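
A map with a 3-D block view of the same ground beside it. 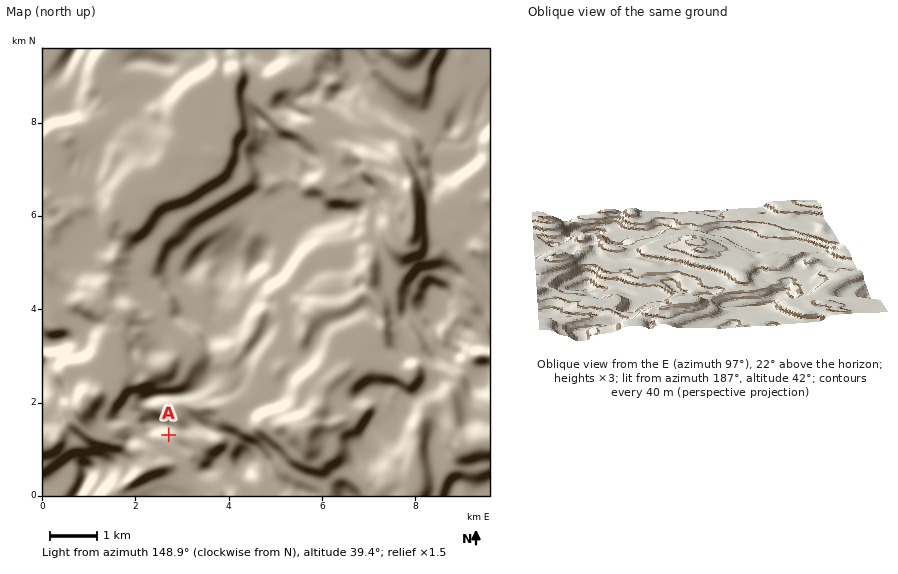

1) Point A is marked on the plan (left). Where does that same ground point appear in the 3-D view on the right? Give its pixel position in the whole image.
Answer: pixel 576 243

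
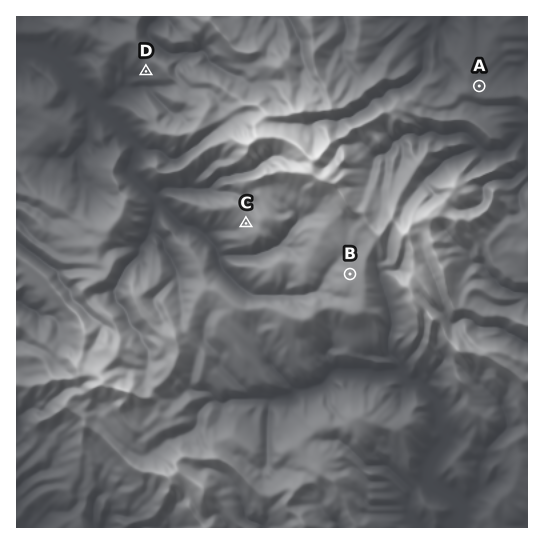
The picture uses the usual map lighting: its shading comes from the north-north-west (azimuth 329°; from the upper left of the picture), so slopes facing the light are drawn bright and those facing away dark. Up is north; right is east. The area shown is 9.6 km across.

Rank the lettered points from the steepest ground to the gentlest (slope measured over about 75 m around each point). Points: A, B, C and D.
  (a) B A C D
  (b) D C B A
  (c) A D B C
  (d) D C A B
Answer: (d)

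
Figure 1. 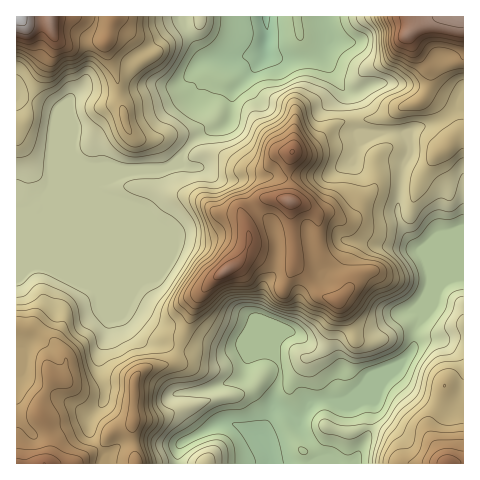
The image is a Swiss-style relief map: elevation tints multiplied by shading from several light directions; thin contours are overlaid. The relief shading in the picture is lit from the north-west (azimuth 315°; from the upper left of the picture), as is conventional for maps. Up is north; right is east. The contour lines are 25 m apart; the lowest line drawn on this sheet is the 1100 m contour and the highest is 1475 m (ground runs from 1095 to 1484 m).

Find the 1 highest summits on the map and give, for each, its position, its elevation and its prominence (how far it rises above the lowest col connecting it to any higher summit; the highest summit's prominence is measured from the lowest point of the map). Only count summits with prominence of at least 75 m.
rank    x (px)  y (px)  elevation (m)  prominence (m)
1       290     201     1442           195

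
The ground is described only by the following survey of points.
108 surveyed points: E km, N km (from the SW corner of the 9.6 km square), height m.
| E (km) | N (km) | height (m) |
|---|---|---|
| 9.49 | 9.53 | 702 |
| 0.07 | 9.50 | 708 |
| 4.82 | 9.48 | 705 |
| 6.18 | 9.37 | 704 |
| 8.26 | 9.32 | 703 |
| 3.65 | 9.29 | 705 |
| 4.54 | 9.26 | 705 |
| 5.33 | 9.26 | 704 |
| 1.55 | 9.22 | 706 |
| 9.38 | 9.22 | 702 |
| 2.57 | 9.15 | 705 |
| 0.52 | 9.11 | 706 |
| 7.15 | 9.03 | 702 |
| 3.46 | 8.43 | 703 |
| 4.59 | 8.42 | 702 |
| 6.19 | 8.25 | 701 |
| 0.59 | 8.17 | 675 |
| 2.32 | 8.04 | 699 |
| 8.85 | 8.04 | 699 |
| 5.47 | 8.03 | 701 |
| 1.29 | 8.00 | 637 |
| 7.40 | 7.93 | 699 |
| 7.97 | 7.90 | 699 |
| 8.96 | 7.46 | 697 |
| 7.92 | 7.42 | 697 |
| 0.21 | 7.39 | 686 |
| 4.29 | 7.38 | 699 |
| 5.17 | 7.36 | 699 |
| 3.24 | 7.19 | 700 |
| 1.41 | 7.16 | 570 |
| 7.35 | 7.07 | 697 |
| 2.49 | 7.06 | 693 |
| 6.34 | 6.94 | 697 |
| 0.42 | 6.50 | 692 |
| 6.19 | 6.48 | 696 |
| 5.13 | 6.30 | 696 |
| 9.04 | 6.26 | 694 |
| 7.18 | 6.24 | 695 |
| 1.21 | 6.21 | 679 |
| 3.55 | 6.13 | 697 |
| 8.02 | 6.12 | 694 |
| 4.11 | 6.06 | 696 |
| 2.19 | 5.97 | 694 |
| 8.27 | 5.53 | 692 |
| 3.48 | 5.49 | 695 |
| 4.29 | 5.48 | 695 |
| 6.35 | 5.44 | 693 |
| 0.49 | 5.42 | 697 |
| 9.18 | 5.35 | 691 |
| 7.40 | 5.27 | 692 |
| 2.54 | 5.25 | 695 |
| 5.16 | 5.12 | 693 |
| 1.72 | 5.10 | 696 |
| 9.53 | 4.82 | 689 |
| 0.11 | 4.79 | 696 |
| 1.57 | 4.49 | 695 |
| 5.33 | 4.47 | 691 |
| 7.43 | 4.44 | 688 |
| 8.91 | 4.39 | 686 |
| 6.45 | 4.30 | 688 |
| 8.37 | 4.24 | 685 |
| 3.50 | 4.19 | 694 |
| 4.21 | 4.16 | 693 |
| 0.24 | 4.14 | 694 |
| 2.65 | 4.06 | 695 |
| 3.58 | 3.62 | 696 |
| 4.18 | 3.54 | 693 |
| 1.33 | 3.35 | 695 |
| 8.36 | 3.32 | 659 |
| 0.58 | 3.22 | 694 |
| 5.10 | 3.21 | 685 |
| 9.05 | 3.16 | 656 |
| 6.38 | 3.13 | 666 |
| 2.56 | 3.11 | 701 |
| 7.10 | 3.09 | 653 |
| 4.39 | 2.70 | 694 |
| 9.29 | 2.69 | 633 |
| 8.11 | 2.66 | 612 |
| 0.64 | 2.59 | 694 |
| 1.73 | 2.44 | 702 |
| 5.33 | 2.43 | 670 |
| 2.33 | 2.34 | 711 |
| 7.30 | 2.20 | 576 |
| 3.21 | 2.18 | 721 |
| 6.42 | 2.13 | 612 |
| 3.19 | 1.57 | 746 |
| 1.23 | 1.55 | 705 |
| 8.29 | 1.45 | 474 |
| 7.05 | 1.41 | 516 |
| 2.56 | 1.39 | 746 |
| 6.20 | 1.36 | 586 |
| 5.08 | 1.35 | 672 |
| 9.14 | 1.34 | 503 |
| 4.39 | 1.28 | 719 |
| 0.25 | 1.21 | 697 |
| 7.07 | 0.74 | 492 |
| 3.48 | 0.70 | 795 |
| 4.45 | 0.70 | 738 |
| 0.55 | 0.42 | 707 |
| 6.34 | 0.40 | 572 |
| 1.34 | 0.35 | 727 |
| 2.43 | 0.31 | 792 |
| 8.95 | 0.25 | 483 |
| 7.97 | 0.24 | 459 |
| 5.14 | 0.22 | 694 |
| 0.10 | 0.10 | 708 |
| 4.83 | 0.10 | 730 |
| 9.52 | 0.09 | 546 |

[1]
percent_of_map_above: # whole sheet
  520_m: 95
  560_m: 93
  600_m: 90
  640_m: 86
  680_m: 78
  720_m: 7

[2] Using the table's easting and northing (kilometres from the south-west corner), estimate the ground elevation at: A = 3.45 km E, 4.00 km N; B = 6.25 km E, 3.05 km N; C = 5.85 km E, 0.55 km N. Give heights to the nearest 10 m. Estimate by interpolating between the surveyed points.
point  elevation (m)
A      690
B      670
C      620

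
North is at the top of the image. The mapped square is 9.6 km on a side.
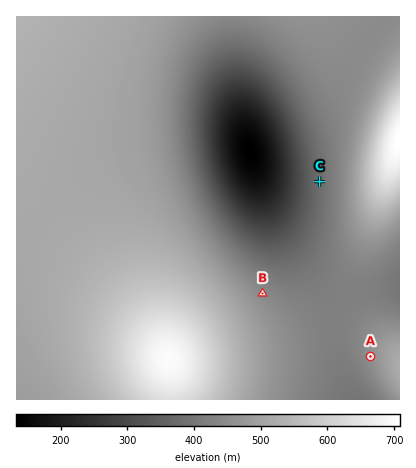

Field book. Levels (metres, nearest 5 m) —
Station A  455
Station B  445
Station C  380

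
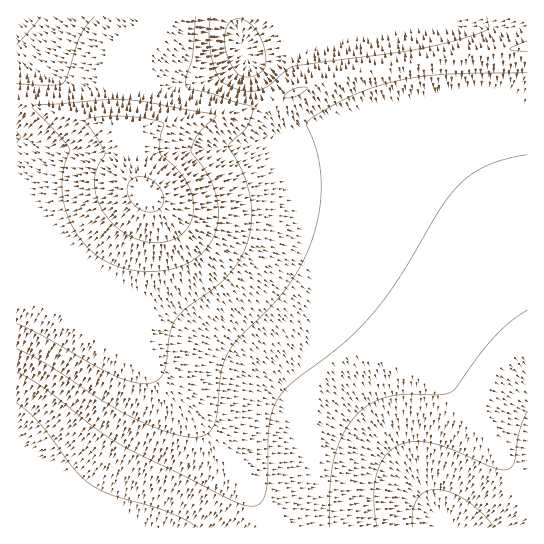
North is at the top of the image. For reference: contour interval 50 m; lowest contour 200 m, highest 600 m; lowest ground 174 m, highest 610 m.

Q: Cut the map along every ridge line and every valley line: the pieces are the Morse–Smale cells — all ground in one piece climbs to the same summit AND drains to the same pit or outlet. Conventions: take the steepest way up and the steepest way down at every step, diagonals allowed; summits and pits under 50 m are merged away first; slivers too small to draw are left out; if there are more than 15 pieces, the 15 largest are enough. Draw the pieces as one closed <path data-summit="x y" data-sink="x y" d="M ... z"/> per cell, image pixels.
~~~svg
<path data-summit="146 194" data-sink="451 527" d="M527 47l-109 14-52 10-68 20-47 18-96 18-22 1-42-5-48-12-26-10-1 180 39 7 22 8 99 99 35 40 44 63 8 16 3 14 261 0z"/><path data-summit="146 194" data-sink="17 463" d="M22 281l-6 1 0 245 249 1-2-14-8-16-23-35-56-68-99-99-22-8z"/><path data-summit="146 194" data-sink="243 49" d="M527 16l-369 0-2 6-19 20-10 19-4 20-2 45 12 2 22-1 80-14 36-10 55-22 40-10 52-10 109-14z"/><path data-summit="146 194" data-sink="17 17" d="M157 16l-140 0-1 85 62 19 43 7 2-46 4-20 10-19 19-20z"/>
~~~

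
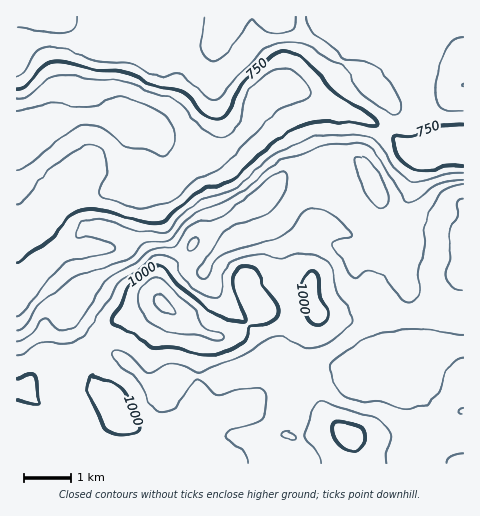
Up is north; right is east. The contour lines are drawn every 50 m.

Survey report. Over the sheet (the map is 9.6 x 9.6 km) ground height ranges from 640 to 1110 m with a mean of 860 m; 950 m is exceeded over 22.2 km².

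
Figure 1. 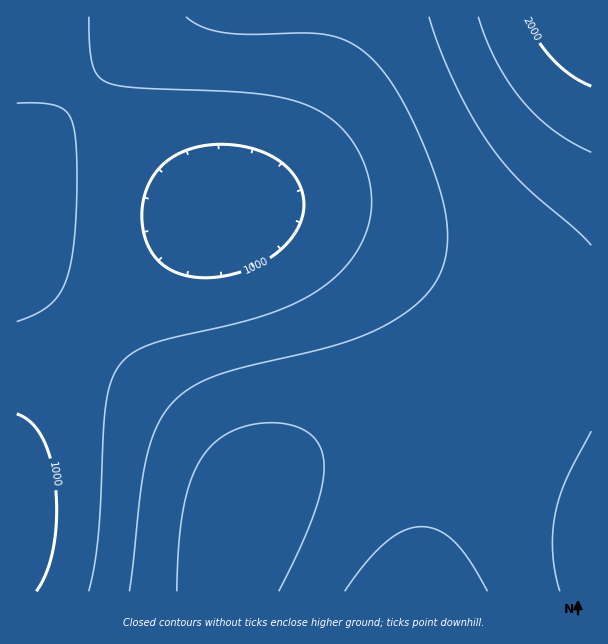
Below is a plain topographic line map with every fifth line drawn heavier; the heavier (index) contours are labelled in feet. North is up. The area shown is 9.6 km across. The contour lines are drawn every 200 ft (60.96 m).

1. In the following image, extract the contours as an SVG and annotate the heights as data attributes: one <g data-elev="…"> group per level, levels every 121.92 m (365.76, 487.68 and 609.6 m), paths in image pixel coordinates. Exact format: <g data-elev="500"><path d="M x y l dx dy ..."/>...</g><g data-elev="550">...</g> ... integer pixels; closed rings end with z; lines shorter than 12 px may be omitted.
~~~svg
<g data-elev="365.76"><path d="M17 322l18-8 13-8 9-9 8-13 5-18 4-23 3-66-2-43-3-12-4-9-6-5-11-4-15-1-19 0"/><path d="M89 17l1 28 3 20 5 11 10 7 27 5 95 3 37 4 33 8 26 12 18 16 15 21 9 24 4 25-4 26-11 24-18 22-22 18-25 14-31 11-31 9-60 13-21 7-18 9-12 12-8 17-5 22-8 129-4 32-5 25"/></g><g data-elev="487.68"><path d="M279 591l21-43 14-35 8-27 2-22-4-18-10-12-17-9-21-2-24 3-21 8-17 13-12 17-9 21-6 28-4 33-2 45"/><path d="M591 431l-25 49-11 33-2 20 0 19 2 20 5 19"/><path d="M429 17l11 33 16 36 17 32 18 28 15 20 16 17 54 47 15 15"/></g><g data-elev="609.6"><path d="M525 17l13 24 16 19 18 16 19 10"/></g>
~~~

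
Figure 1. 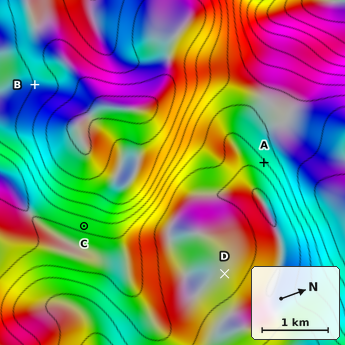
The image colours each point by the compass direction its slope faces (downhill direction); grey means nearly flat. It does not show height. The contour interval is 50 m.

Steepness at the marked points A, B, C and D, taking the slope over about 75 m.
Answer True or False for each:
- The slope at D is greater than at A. False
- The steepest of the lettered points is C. False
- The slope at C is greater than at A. False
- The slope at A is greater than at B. True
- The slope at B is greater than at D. True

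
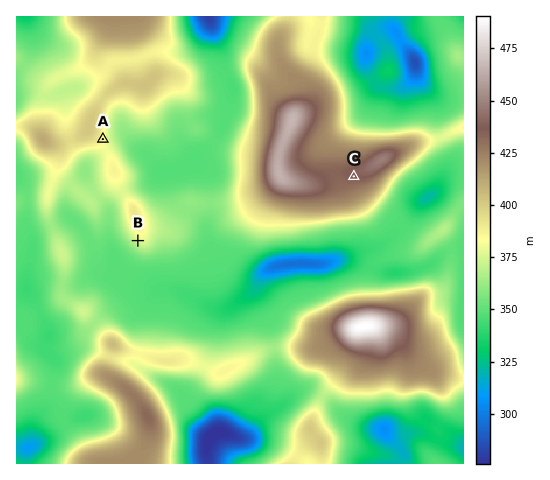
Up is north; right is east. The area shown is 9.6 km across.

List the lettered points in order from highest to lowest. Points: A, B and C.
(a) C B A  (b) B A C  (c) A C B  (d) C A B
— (d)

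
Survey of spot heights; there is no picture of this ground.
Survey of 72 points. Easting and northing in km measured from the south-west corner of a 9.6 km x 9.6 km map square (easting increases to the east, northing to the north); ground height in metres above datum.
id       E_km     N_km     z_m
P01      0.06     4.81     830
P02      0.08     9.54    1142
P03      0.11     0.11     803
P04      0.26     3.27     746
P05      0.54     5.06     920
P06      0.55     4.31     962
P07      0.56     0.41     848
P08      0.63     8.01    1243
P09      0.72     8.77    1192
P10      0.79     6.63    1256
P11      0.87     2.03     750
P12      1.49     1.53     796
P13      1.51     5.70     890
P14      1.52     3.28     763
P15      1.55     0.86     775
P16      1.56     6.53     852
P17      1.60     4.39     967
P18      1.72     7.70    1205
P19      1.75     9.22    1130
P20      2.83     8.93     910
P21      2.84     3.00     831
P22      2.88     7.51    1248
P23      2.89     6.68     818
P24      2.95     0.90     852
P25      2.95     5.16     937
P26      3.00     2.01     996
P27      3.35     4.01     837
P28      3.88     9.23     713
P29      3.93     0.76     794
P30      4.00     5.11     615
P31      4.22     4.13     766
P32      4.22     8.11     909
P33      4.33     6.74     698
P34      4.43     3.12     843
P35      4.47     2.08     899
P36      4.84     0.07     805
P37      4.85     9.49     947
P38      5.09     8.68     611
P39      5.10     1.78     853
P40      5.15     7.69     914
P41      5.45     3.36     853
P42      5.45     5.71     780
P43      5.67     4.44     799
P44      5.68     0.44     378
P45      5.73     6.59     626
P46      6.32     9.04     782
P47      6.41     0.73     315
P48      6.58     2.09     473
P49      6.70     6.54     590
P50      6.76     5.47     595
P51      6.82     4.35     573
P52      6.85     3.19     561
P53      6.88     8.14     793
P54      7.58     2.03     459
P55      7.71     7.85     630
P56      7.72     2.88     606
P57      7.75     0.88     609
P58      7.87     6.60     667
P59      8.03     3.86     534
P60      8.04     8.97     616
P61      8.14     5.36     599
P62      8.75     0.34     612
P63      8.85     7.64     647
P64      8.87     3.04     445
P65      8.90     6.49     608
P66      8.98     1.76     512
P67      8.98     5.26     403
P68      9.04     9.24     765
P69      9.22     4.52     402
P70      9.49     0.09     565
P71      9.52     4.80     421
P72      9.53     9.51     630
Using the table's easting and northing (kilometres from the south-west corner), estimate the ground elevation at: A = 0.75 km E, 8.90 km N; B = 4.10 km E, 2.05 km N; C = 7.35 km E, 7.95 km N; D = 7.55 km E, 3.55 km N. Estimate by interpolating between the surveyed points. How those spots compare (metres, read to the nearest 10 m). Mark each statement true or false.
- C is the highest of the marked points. false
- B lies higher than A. false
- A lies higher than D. true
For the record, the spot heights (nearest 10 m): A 1190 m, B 860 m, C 760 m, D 510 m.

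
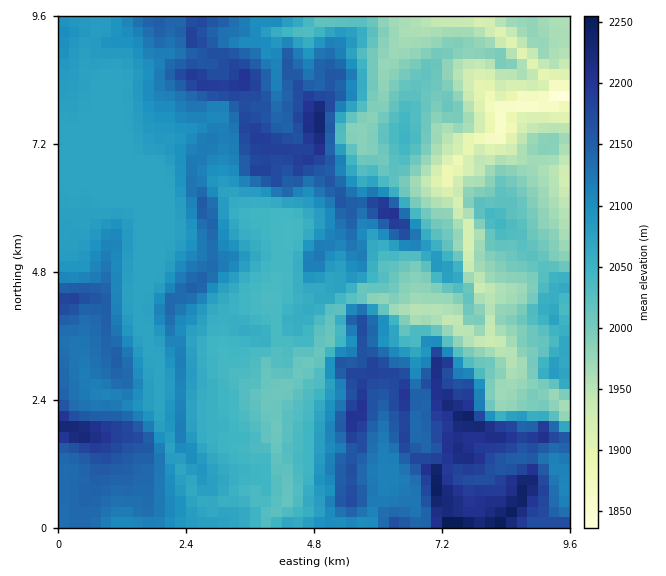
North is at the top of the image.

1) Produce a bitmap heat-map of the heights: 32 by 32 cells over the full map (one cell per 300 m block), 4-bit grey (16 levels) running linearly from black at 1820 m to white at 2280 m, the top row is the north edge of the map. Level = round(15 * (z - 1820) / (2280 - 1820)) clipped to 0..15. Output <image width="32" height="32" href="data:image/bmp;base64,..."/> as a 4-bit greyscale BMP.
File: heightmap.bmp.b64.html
<image width="32" height="32" href="data:image/bmp;base64,Qk12AgAAAAAAAHYAAAAoAAAAIAAAACAAAAABAAQAAAAAAAACAAATCwAAEwsAABAAAAAAAAAAAAAAABEREQAiIiIAMzMzAERERABVVVUAZmZmAHd3dwCIiIgAmZmZAKqqqgC7u7sAzMzMAN3d3QDu7u4A////AKqqqqmYiHeImam7rO3e3LuqqqqpiIh3eJu6qq3d3e26qrqqqYiHd3eauqqt3Mzduqq7uqiYiHd3mrqqvczLzbm7y7upmId3d5q6q7zdy7uqzdzLmZh3dneay6yr3c3My93MuoqId3Z3msusq83buri6qpmJiHdmd4rMvKzdlmZlqqqpiYh3ZmeJy7y8zIVWVqqqqYmId3ZmeszMrLp1VXiqq6iKiHd3dnq8upy3ZUaIqqqYmoh3h3dnq5iKdURWaKqqmJmIiIeId7uXZlRVVni7uoiqmId3iHeqdURGVVeHy7qImqmHd3iIdmVVVkRWiKqqiIq6mHd4iId2VoZFVniZqYiJqqmHeZmYdmiFVmZ2iZqYiZqZh3mpqImYZFZnZYiZmIiamHd4mqmrl2RXdmWIiYiIq4h3eJq6y3ZUd3ZViIiIiKqIiJmbu7hURWZmVIiIiImpiau6u5h2UzVWZVSIiIiJqZrMvLp3Z1QjRVVUiIiIiaqbzMzJZmdlQ0NFVYiIiZmaq8y82FZ3dUMhNVWIiImZmau7vNhlZ3VlMiMziIiJmqqrurzKhmd2ZTIREYiIiaq8zMq7u5ZWZmQjMyGYiImry7y6uruWVmZUNFQzmJmZqru7qbmqhlVWZVZDVJmZmqrLqZmYmYdVVVVUNVWZmaq6y6qZh3d3VURENFVV"/>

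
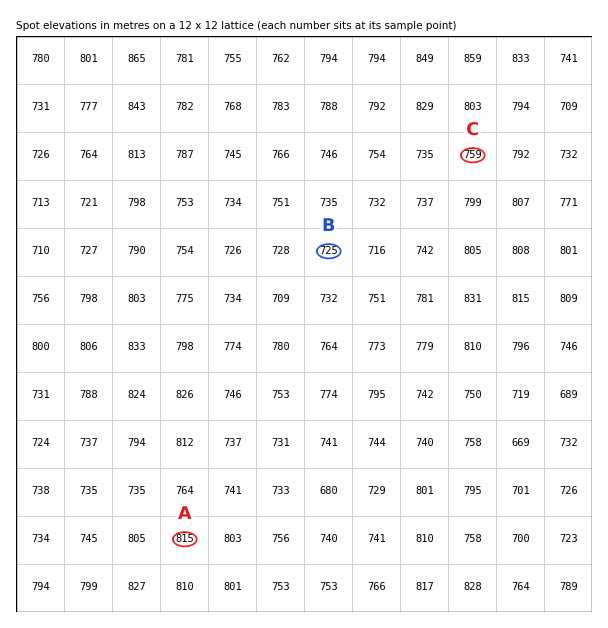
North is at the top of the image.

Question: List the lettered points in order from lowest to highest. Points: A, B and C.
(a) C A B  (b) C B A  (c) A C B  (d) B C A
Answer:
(d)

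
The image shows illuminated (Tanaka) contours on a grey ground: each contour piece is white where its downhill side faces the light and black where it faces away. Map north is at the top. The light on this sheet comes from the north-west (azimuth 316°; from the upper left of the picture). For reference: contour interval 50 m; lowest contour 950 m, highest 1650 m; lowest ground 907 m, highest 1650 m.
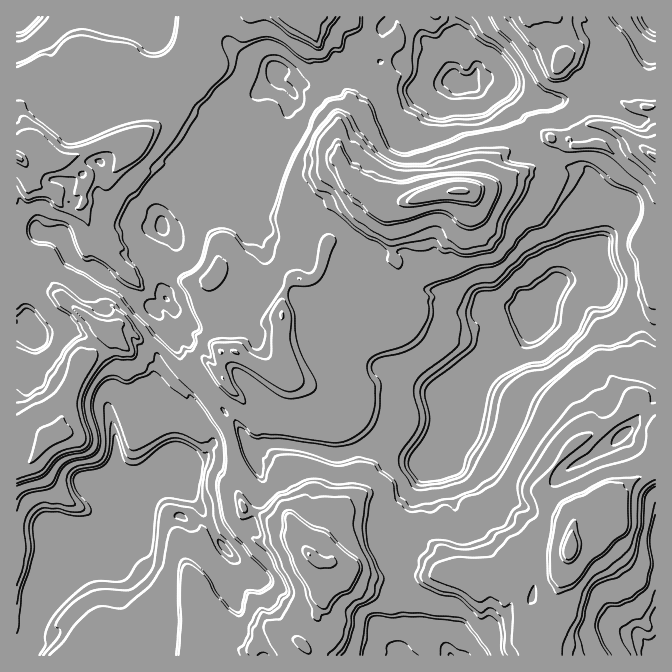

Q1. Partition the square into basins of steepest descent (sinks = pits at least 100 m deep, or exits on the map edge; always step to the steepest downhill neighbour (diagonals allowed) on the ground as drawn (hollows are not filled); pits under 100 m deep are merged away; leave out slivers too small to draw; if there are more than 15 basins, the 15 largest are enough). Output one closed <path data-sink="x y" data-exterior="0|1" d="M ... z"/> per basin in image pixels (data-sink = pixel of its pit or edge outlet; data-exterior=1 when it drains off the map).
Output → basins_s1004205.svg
<path data-sink="534 320" data-exterior="0" d="M587 88l-4 12 0 12 7 12-3-3-2 3 1-6-4 3-3-4 3 2 2-2-2-3-5 0-8 4 5 12-4 9-23-1-15 8-28 7-10 7-6 20-6 6-10 5-27 0-57 15-24-20-14 17-10 5-7 7-5 12 1 13-10 32-7 7-17-1-9 9-5 20 2 10-3 2-20 2-21-16-6 17-10 11 0 20-4 17 2 7-11 7-4 8 3 11 19 25 5 14 5 51 6 15-1 17 9 13 6 3 14 0 8-3 18 0 17 23 17 2 12 8 13 0 17 7 58-2 10-5 8 0 12 7 15 0 11-5 7 0 7 3 20-10 2-3 0 25-3 12 0 17 2 5 10 10-2 8-8 10 2 6 16-1 5-35 15-10-5-15 7-17 8-33 9-4 10 0 9-9-4-9-18 1-3 4 0-4 5-5 6 0 12-15 17-5 10-13 32-16 0-362-24 0-20-12-15-3z"/><path data-sink="462 85" data-exterior="0" d="M524 16l-317 0-8 19 2 27-4 14-8 0-12-5-18 10-37 7-6 5 0 9-3 8 3 18 6 11 8 2 4 4-3 8-23 25-16-2-3 2-5 10 0 14-4 6-12 1-6-3-6-13-21-9-6-6-3-13-8-7-2 0 0 99 29-1 4 4-3 8 0 10 21 25 18 13 3 0 10-10 12 0 8 12-5 10 5 8 16-2 13 12 13 2 32 33 7 3 10-1 12-8-2-5 4-17 0-20 10-11 6-17 21 16 20-2 3-2-2-10 5-20 9-9 17 1 7-7 10-32-1-13 5-12 7-7 10-5 14-17 24 20 57-15 27 0 10-5 6-6 6-20 10-7 28-7 15-8 24 0 3-8-5-12 8-4 7 1-1-15 3-12-5-6 0-7-3-7-11-9-5 2-5-7-14-7-12-24z"/><path data-sink="68 544" data-exterior="0" d="M114 329l-21 26-5 4-8 2-2 4-12 30-3 22-5 11 3 7-13 1-9 11-3 8-11 11-9 4 0 185 171 1 2-4 2-28 3-9 6-6 5 0 9 5 10 11 5 10 0 7 15 9 5 0 9-7 10-1 10-7 9 0 13 7 8-9 15-30 5-27 0-12-3-2-10-2-17-23-18 0-8 3-14 0-6-3-8-10-1-3 1-17-6-15-5-51-5-14-10-11-12-20 2-10 13-10-2-1-10 7-10 1-7-3-32-33-13-2-13-12-16 2z"/><path data-sink="22 17" data-exterior="1" d="M187 16l-170 0-1 92 10 15 3 17-1 10-9 8 6 3 22-7 5 7 10 0 43-18 19-2-5-4-6-19 3-25 11-7 37-7 15-11 5-10 4-15z"/><path data-sink="450 655" data-exterior="1" d="M524 563l-2 3-20 10-7-3-7 0-11 5-15 0-12-7-8 0-10 5-58 2-17-7-13 0-12-8-5 0 1 14-5 27-22 40 7 6 0 6 216 0-1-6 10-15 0-3-10-10-2-5 0-17 3-12z"/><path data-sink="655 655" data-exterior="1" d="M655 471l-31 15-10 13-17 5-12 15-6 0-5 5 1 2 10-3 10 0 4 9-9 9-10 0-9 4-8 33-7 17 5 15-15 10-5 28 1 8 114-1z"/><path data-sink="32 332" data-exterior="0" d="M18 264l-2 1 1 204 8-3 11-11 3-8 9-11 13-1-3-7 5-11 3-22 12-30 2-4 10-3 23-28-5-4-16-5-25-18-19-20-16-5z"/><path data-sink="655 17" data-exterior="1" d="M655 16l-98 0 11 17 0 14-5 11 4 1 11 9 3 7 0 7 8 7 23 7 20 12 23 0z"/>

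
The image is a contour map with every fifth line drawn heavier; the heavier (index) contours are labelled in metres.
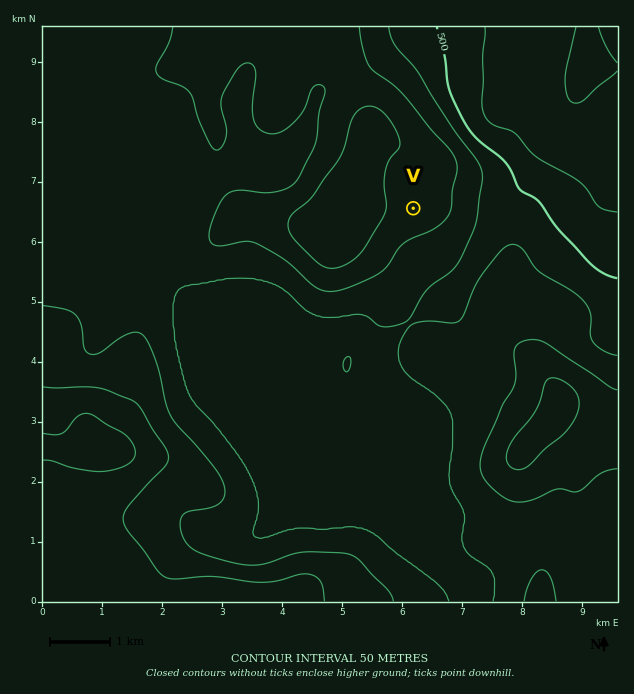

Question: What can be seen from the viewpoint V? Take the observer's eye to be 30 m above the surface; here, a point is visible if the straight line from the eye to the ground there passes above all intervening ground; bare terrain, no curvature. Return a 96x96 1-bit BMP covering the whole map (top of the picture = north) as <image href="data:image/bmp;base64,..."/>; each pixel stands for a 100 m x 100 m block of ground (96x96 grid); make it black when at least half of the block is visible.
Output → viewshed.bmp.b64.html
<image width="96" height="96" href="data:image/bmp;base64,Qk2+BAAAAAAAAD4AAAAoAAAAYAAAAGAAAAABAAEAAAAAAIAEAAATCwAAEwsAAAIAAAAAAAAA////AAAAAAAAP/g/////////wAAAH//////////vgAAAH//////////AAAAAH//////////AAAAAP/////////+AAAAAP/////////+AAAAAf/////////8AAAAA//////////4AAAAA//////////4AAAAB//////////+AAAAD//wP///////gAAAB//gB///////AAAAAf/AA//////+AAAAAP+AAf/////8AAAAAD8AA//////4AAAAAB8AB//////wAAAAAA4AD//////wAAAAAAYAH//////gAAAAAAIAP//////gAAAAAAAA///////wAAAAAAAB///////8AAAAAAGD////////AAAAAAP/////////wAAAAAf/////////8AAAAB//////////+AAAAH///////////AAAAf/////////f/gAAA/////////+H/wAAA/////////+D/4AAA/+AD/////8B/8AAADwAA/////4B/+AAAAAAAf////4B//AAAAAAAP////wB//AAAAAAAH////wB//gEAAAAAB////gB//wMAAAAAA////AD//4cAAAAAAf///AP///8AAAAAAP//+Af///8AAAAAAD//+B////8AAAAAAB///n////8AAAAAAA////////8AAAAAAAP//////+EAAAAAAAH//////wAAAAAAAAB//////gAAAAAAAAA//////AAAAAAAAAAP/////AEAAAAAAAAB/////gMAAAAAAAAAf////wcAAAAAAAAAP////w8AAAAAAAAAP/////8AAAAAAAAAP/////8AAAAAAAAAP/////8AAAAAAAAAPz////8AAAAAAAAAfh////8AAAAAAAAA/g////8AAAAAAAAD/wf///8AAAAAAAAP/4f///8AAAAAAAAP/+f///8AAAAAAAAf//P///8AAAAAAAAf//n///8AAAAAAAAf//j///8AAAAAAAA///h///8AAAAAAAA///gf//8AAAAAAAB///gP//8AAAAAAAB///gH//8AAAAAAAA///gD//8AAAAAAAA///gB//8AAAAAAAA///gB/58AAAAAAAAf//gA/48AAAAAAAAP//gA/x8AAAAAAAAP//gAf/8AAAAAAAAH//AAH/8AAAAAAAAH/+AAA/8AAAAAAAAD/4AAAP8AAAAAAAAD/gAAAH8AAAAAAAAD/AAAAH8AAAAAAAAD+AAAAH8AAAAAAAAB8AAAAH8AAAAAAAABwAAAAH8AAAAAAAAAAAAAAP8AAAAAAAAAAAAAAP8AAAAAAAAAAAAAAP8AAAAAAAAAAAAAAf8AAAAAAAAAAAAAAP8AAAAAAAAAAAAAAP8AAAAAAAAAAAAAAP8AAAAAAAAAAAAAAP8AAAAAAAAAAAAAAP8AAAAAAAAAAAAAAH8AAAAAAAAAAAAAAH8AAAAAAAAAAAAAAH8AAAAAAAAAAAAAAH8AAAAAAAAAAAAAAD8AAAAAAAAAAAAAAD8AAAAAAAAAAAAAAD8AAAAAAAAAAAAAAB8="/>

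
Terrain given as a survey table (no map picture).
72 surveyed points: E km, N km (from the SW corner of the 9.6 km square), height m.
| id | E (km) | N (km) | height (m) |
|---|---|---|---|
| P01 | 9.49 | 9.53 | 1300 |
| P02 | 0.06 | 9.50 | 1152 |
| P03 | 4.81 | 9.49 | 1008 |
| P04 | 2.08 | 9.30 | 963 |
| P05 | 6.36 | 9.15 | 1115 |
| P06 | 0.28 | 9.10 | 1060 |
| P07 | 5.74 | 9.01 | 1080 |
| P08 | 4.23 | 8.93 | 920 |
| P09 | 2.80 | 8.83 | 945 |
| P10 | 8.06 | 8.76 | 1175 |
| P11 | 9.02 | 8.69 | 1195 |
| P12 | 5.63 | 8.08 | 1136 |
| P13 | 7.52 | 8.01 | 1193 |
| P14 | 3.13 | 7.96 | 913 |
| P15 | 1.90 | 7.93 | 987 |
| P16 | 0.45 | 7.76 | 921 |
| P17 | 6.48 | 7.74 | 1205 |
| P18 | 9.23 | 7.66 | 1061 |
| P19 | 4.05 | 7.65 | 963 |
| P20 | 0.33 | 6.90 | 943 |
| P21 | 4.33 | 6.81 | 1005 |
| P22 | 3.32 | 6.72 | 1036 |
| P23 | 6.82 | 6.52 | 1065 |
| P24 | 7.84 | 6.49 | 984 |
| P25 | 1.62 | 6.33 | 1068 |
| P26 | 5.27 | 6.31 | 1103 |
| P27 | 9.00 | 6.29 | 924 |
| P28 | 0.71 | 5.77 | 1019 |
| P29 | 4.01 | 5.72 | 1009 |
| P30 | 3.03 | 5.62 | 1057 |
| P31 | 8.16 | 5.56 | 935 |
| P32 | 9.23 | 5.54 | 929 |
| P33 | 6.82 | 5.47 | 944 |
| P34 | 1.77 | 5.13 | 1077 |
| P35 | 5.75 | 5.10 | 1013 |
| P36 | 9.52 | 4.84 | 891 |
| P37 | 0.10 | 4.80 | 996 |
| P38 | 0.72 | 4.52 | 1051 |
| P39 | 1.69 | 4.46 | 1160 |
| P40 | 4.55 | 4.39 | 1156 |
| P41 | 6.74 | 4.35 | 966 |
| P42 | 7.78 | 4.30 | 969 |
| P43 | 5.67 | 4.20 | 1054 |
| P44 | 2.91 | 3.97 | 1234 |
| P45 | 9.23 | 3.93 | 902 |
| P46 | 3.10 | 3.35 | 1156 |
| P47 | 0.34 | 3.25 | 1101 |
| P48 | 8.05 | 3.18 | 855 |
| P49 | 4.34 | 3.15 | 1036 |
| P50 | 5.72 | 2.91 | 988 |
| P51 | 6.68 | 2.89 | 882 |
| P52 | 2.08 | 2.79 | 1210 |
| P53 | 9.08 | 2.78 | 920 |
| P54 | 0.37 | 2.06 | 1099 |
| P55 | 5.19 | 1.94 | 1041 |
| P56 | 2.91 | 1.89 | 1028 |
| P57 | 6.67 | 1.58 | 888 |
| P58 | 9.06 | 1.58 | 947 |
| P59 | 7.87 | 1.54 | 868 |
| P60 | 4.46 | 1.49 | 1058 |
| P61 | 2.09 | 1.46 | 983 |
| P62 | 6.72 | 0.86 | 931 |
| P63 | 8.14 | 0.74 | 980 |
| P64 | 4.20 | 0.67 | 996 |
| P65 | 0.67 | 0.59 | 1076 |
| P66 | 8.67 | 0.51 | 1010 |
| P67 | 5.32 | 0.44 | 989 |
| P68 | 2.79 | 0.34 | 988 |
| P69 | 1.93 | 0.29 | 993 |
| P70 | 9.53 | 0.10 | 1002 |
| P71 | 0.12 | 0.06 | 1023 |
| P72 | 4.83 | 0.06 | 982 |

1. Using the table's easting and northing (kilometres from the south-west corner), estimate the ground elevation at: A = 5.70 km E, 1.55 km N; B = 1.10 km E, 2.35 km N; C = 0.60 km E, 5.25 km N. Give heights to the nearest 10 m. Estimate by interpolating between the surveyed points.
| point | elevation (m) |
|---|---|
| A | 990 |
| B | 1090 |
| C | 1010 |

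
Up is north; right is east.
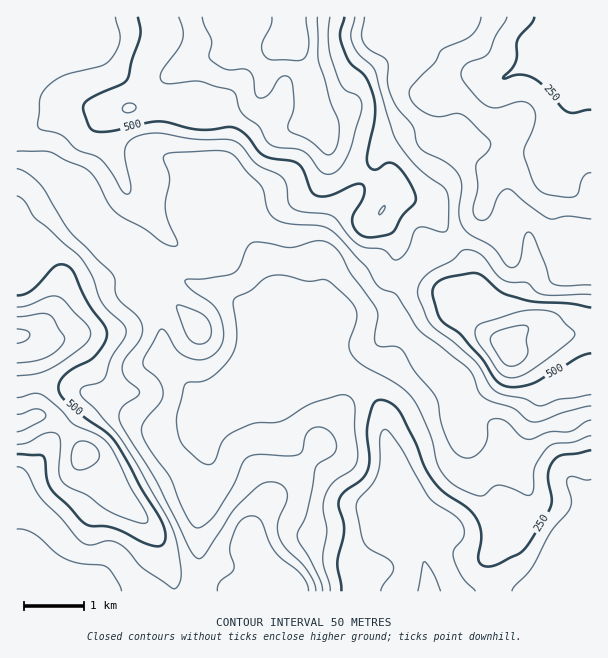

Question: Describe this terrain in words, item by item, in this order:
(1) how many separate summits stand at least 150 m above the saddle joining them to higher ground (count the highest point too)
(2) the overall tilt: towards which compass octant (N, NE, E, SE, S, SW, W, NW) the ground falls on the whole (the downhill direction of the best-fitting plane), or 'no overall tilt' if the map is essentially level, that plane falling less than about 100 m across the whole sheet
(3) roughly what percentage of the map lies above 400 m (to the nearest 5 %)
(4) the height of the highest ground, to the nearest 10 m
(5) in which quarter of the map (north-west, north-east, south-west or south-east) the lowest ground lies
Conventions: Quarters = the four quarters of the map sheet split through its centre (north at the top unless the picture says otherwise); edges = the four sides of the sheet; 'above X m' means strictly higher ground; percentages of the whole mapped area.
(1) Counting only tops that stand 150 m proud, the map has 3 summits.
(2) The general tilt is down to the south-east (the land rises towards the north-west).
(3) Roughly 45 % of the ground is higher than 400 m.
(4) The highest point reaches roughly 700 m.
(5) The lowest ground is in the south-east quarter.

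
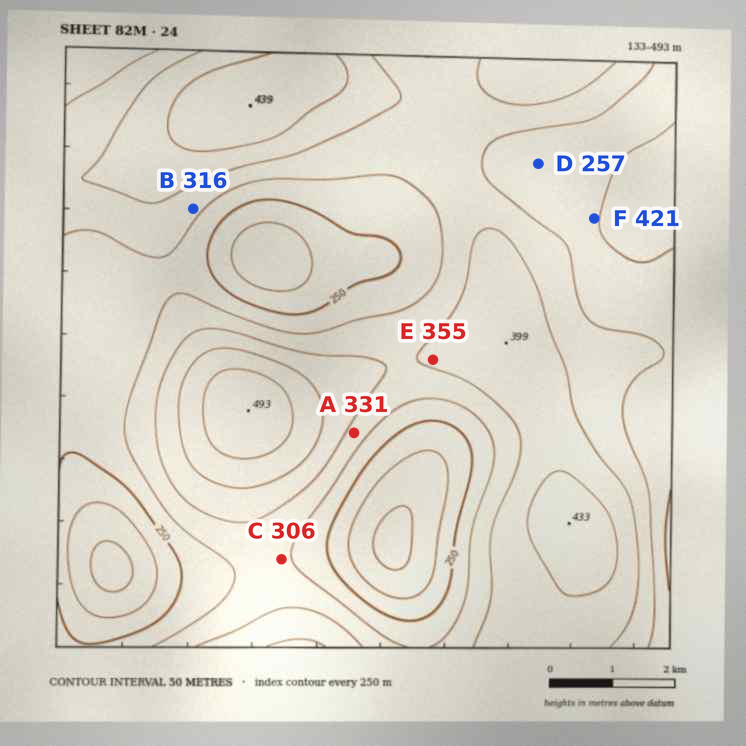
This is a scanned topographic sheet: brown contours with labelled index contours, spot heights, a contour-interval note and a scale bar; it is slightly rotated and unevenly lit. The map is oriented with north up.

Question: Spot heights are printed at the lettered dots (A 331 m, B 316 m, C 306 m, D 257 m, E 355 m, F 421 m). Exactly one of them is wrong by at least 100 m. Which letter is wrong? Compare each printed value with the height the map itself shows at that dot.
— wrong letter F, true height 296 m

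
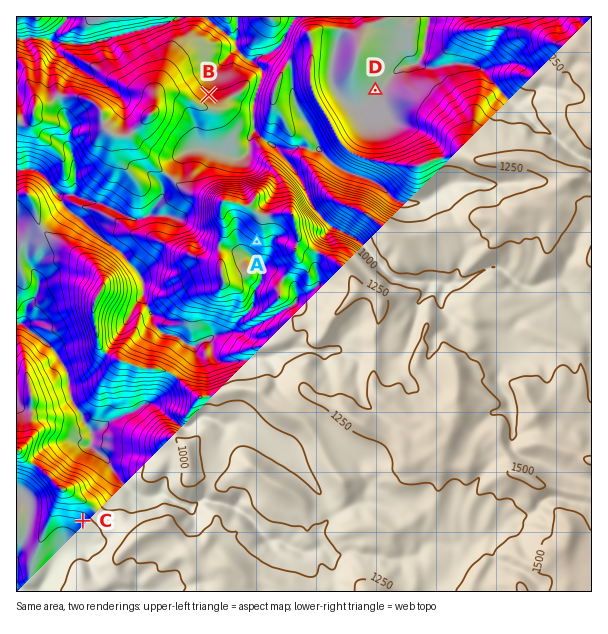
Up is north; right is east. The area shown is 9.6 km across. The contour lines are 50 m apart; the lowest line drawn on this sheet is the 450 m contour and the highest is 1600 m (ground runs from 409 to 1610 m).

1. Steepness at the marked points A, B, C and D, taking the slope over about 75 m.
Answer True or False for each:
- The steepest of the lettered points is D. False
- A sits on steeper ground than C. True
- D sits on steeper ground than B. False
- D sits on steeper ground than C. False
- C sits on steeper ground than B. True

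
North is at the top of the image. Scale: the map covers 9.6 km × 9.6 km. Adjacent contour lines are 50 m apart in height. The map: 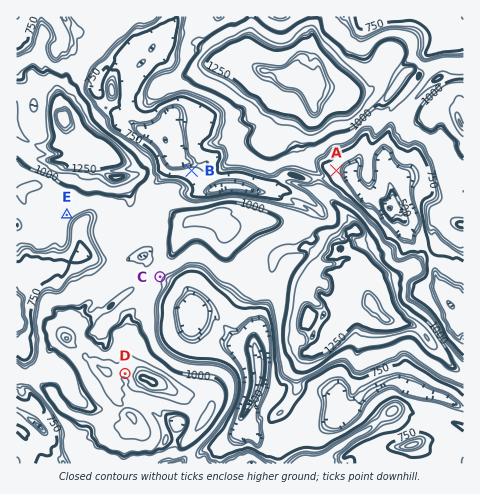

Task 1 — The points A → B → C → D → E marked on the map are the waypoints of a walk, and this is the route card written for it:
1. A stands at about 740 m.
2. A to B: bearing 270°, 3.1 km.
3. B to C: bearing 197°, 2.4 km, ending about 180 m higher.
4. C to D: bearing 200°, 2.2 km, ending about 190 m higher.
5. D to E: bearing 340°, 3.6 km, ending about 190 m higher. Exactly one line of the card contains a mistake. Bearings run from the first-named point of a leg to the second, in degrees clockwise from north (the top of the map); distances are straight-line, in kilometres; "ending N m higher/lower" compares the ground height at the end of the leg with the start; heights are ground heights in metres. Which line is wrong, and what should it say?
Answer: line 5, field sense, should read lower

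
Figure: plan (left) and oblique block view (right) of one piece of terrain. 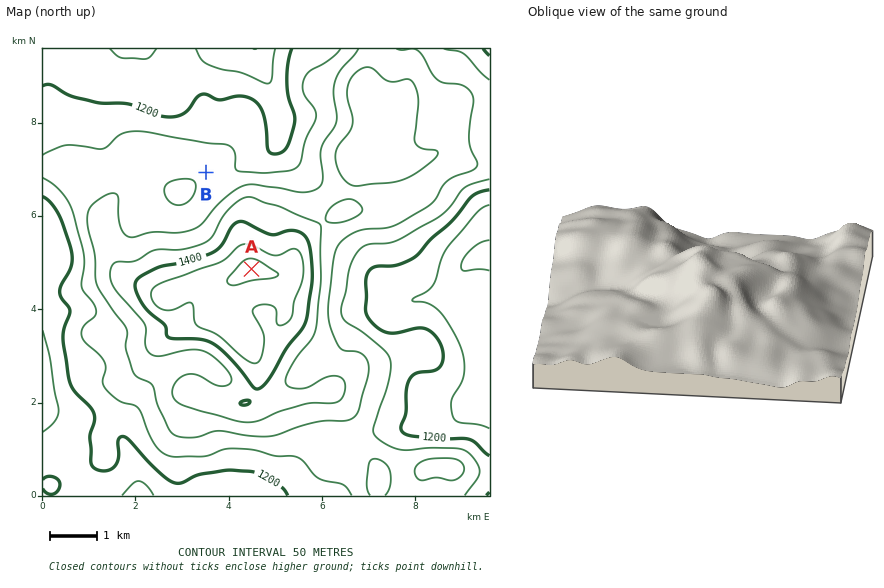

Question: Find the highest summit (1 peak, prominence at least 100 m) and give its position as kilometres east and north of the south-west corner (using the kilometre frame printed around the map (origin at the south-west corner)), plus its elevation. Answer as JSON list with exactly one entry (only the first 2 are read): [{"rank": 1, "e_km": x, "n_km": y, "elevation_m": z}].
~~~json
[{"rank": 1, "e_km": 4.49, "n_km": 4.86, "elevation_m": 1521}]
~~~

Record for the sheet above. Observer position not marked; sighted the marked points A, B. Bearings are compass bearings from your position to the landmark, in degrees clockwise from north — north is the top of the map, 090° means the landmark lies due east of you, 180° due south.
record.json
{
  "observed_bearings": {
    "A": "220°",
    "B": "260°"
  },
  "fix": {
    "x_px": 355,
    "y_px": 146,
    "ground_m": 1380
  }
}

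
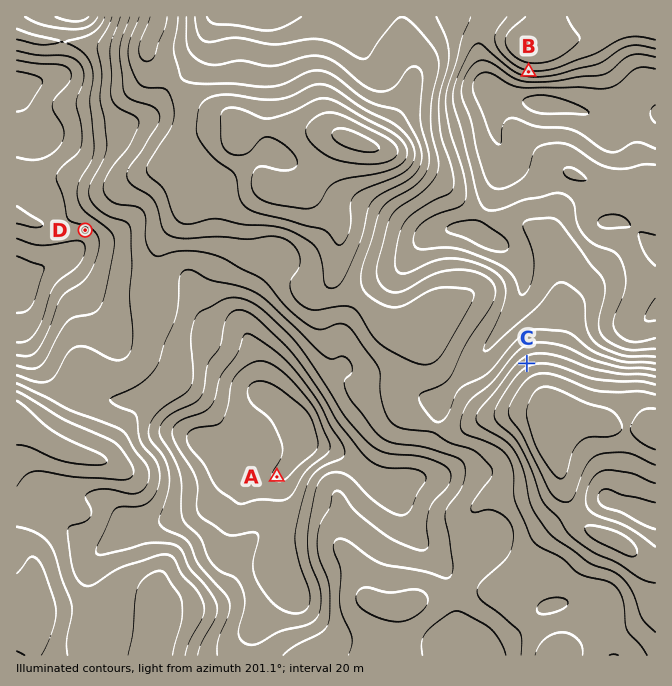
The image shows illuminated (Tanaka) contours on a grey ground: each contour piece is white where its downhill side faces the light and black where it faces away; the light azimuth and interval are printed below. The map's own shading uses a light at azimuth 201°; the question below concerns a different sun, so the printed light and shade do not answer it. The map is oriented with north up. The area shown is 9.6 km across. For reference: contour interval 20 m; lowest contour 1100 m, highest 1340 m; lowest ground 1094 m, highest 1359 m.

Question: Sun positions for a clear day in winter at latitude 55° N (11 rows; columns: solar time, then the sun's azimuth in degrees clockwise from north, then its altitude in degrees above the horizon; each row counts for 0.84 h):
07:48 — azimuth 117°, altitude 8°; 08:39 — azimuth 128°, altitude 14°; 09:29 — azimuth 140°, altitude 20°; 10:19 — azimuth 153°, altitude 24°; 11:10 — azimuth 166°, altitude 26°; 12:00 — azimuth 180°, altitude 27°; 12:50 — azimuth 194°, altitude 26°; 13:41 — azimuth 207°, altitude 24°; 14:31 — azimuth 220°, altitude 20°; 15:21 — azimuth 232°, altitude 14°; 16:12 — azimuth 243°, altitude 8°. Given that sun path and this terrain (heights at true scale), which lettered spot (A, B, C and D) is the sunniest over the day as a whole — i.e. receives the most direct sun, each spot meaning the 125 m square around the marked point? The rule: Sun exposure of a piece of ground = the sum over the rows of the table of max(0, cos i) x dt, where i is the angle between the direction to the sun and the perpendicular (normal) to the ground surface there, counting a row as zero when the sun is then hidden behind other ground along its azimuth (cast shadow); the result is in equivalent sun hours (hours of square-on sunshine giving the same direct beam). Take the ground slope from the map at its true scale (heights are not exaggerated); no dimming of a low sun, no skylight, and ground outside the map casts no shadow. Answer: C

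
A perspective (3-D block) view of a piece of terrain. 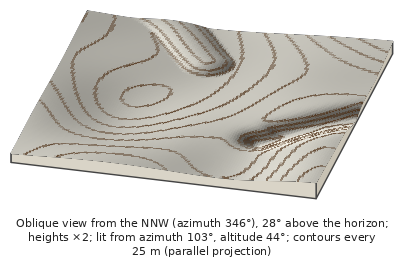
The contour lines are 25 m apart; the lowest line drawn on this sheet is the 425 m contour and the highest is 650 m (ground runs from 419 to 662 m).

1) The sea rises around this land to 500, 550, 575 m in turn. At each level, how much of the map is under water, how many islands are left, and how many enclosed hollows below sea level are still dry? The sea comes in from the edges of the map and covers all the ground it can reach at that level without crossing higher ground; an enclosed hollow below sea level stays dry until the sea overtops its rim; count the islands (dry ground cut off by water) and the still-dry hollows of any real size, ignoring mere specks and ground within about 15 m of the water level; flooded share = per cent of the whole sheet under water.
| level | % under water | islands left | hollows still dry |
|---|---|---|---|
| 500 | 50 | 0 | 0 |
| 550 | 85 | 0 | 0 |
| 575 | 92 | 0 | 0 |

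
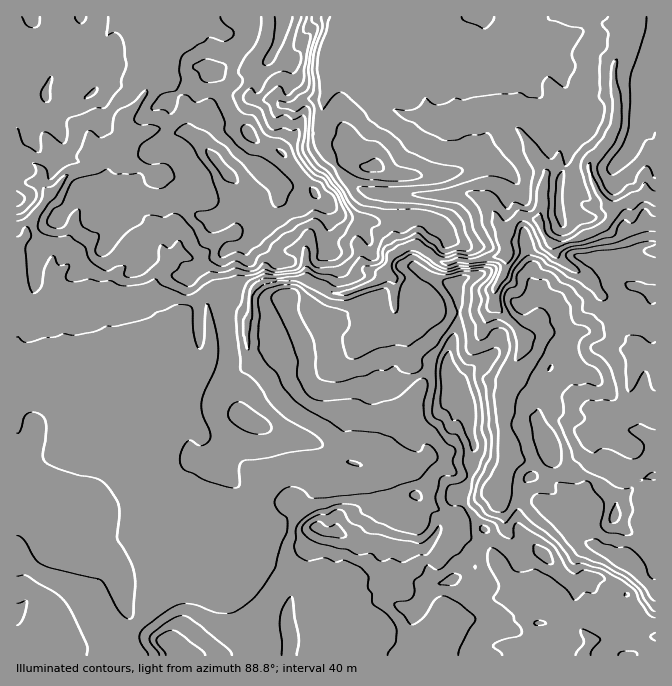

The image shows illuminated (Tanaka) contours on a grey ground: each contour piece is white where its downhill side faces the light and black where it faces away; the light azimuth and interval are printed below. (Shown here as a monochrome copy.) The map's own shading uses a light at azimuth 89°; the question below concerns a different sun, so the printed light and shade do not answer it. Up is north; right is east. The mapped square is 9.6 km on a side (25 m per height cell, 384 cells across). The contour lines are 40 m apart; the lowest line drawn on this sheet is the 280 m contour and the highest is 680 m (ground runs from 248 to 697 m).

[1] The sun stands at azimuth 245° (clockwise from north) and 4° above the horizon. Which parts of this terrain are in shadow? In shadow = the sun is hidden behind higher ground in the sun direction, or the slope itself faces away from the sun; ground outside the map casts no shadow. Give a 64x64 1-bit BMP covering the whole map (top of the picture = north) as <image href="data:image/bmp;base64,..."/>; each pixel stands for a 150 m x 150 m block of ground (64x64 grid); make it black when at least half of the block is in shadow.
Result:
<image width="64" height="64" href="data:image/bmp;base64,Qk0+AgAAAAAAAD4AAAAoAAAAQAAAAEAAAAABAAEAAAAAAAACAAATCwAAEwsAAAIAAAAAAAAA////AAAAAADCAP4IAAPgBwcB/wwAAMADBwH/DgABoAAPAP+cAADnAU4Af4wAQH4DPgB/CABj8IN8AAAAAAfwJ3gAAAAAAeA/AAAAAAADg/8AAAAAAEOH/wAAAAAAQ4f/AAAAAD+gT/8AAAAA/7Hf/wAAAAP/u///AAAAA/+D//8AAAAA/wf/7wAAAAA/x//fAAAAAAOXz7gAAAAAAAPo/AAAAAAAA/P8AAAAAAAD4/gAAAADAAP3+AAAAA4AA/f5AAAA/AAH//0AAAH4AAf//wAAAfgAB///AAAB4AAP/98AAAHDgA//PwAAA4fiH/9/AAADA8Mf//8AAAMHwB///wAAAwfCD///AAADB8IP//8AAAcPhg///AAABw+GD/38AAADD84Pw/wQACMf/g/H+DAAMf/+H8/wMAQACHx/7+AAAgG47P//1QAGAPzv7//5AAYAef+P//yAAAB4/x///wQAAAB8P///RAAAQP/////wAADB//////g4AeP////v+fgDx////+Lv8AfP//h/wsNgD5///v/CB4AfH///+OInAB7////wcicgef////AwD2Bx////+DgAcIP////8eABgh/////x4GMgD/////ngIZAf////8eAh+D4///8D4AD4fr///gPgAPh+///+AeAG+AJ///AA4AfwBn//8AHgg+AGf/8AD+A=="/>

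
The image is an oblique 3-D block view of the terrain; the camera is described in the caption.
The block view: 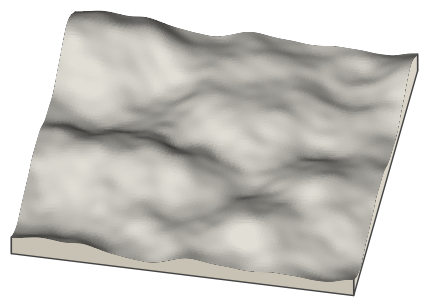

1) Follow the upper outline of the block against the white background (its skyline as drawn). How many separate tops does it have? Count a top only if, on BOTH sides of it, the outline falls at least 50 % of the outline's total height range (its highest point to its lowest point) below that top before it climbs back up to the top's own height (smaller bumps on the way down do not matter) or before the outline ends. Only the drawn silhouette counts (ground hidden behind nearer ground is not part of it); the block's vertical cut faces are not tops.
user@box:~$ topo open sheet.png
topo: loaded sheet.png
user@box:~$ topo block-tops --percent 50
0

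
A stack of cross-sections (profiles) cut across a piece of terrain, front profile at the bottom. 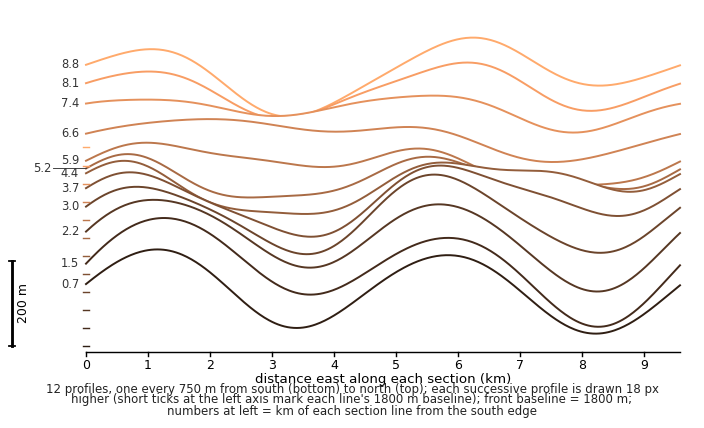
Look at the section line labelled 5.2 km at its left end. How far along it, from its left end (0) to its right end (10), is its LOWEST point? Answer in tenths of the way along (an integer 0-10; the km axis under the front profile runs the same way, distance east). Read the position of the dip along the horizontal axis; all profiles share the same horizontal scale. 3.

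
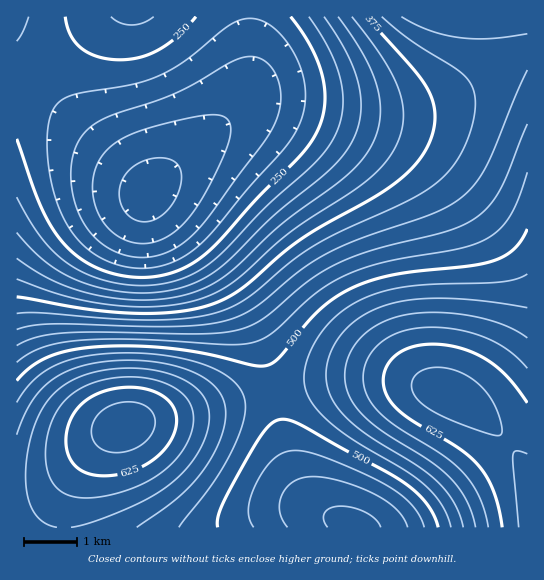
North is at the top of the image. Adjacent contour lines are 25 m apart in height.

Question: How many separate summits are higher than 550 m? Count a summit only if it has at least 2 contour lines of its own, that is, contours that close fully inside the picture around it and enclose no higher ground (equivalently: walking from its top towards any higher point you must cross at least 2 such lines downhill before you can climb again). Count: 1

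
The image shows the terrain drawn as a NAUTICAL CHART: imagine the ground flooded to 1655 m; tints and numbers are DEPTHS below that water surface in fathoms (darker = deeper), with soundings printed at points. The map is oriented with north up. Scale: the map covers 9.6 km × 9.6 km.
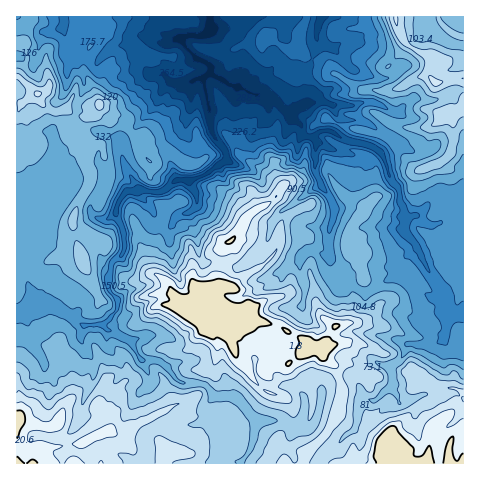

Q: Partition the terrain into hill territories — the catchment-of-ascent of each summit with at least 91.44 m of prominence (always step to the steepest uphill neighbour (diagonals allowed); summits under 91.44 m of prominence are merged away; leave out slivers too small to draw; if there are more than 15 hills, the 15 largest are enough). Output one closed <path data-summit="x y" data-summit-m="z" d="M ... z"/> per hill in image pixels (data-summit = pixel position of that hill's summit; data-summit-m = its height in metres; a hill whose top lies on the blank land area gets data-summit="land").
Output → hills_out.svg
<path data-summit="land" d="M210 73l-7 7 7 29 1 20 5 10 10 13 0 8-20 15-17 6 7 12 1 11-5 7-18 8-17-3-19-26-11 1-5 5-7 17 8 18 1 19-4 6-8 7-4 15 0 10 10 11 0 9-14 18 4 4 22 10 11 20 16 0 8 5 14 16 6 3 19 1 10 11 21 2 7 6 14 16 0 4-5 25-9 11 0 4 77 0 8-12 19-17 8-5 7-31 13 2 18-15 1-11-3-8 12-10 4-10 3-3 24 1 11-8 5-23-4-5-1-11-11 0-5-2-14-13-10-6-14 1-20 13-6 1-7-3-11-16-15-11-2-7-13-5-7 0-3-2-5-14 1-6 3-1-5-4-8-19 21-15 9-4-7-16 1-29-3-3-9-1-3-11-32-31-17 0-9-6-15-4z"/><path data-summit="land" d="M321 16l-257 0 0 17 6 21 24 9 4-1 13-13 8-4 13 0 11-8 23 7-4 10 0 7 5 6-3 8 8 7 14 2 6-2-1 26-6 18 1 14-15 22 6 18-17 12-22-2 3 6 16 20 17 3 18-8 5-7 0-7-8-16 17-6 20-15 0-8-10-13-5-10-1-20-7-29 7-7 18 11 15 4 9 6 17 0 32 31 3 11 9 1 3 3-1 29 7 16-9 4-21 15 8 19 5 4-3 1-1 6 8 16 7 0 13 5 2 7 15 11 11 16 7 3 6-1 20-13 14-1 10 6 14 13 5 2 11 0-1-7-14-19-13-27-13-16 3-11-3-11-3-5 0-9-11-17-8-23-11-7-26-6-11-7 5-16-6-12-10-4-17 3 3-2 0-8-4-6-1-14 6-7 9-21-1-17z"/><path data-summit="38 94" data-summit-m="1573" d="M63 16l-47 1 0 297 5 1 12-6 19-4 17 10 13 10 21 0 15-17 0-9-10-11 0-10 4-15 8-7 4-6-1-19-8-18 1-6 11-16 17-1 16 2 17-12-6-18 15-22-1-14 6-18 0-25-19-1-8-7 3-8-5-6 0-7 5-9-13-3-8-5-6 1-8 7-13 0-8 4-15 14-22-6-4-3-4-8z"/><path data-summit="435 83" data-summit-m="1576" d="M463 16l-141 0-5 13 1 17-9 21-6 7 1 14 4 6 0 8-3 2 17-3 10 4 2 4 4 13-6 10 12 8 26 6 8 4 6 7 5 19 11 17 0 9 3 5 3 11-3 11 13 16 13 27 14 19 2 18 4 6 15-1z"/><path data-summit="land" d="M52 305l-19 4-7 5-10 1 1 149 224-1 10-14 5-29-19-21-7-3-16 0-10-11-19-1-6-3-18-19-4-2-16 0-11-20-31-16-17 1-13-10z"/>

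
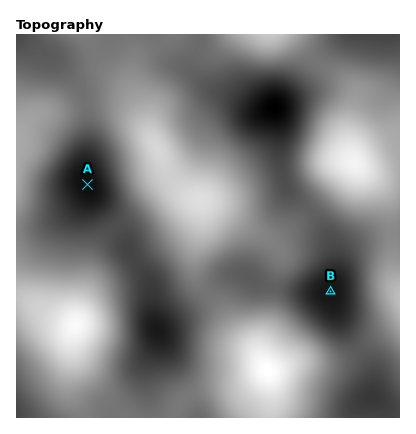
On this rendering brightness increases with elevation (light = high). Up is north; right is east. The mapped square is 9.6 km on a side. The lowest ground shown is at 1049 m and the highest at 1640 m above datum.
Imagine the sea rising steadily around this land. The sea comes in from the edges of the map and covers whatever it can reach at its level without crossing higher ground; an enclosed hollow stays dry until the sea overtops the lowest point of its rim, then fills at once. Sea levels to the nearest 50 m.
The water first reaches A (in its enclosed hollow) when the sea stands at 1300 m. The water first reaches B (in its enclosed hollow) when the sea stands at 1250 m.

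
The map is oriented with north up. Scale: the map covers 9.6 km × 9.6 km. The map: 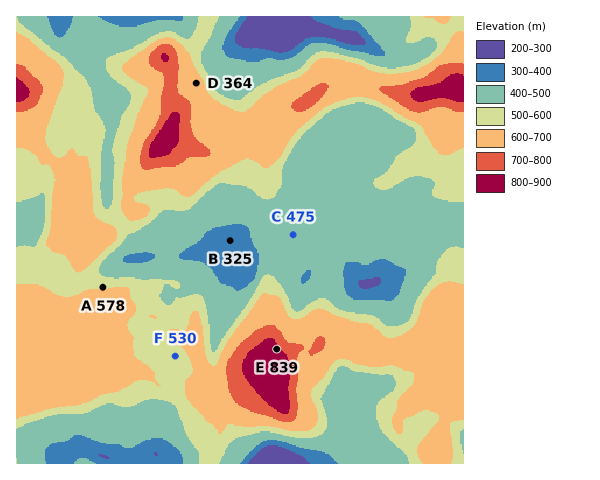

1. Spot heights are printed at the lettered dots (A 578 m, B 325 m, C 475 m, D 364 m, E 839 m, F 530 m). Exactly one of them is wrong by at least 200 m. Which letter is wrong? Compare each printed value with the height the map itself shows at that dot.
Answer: D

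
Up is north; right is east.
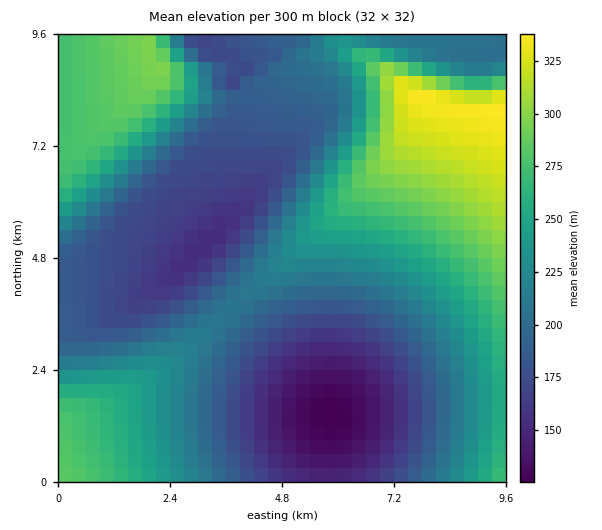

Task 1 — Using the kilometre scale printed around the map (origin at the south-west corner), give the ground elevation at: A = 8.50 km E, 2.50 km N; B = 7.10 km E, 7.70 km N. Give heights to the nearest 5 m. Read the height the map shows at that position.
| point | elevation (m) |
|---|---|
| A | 215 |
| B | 310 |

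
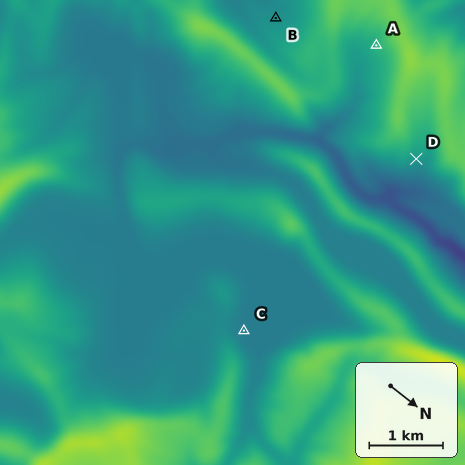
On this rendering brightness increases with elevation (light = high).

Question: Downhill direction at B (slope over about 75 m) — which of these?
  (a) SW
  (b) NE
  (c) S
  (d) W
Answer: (a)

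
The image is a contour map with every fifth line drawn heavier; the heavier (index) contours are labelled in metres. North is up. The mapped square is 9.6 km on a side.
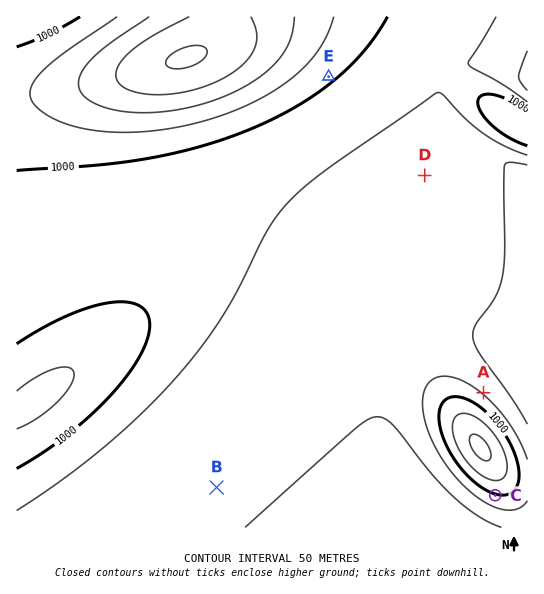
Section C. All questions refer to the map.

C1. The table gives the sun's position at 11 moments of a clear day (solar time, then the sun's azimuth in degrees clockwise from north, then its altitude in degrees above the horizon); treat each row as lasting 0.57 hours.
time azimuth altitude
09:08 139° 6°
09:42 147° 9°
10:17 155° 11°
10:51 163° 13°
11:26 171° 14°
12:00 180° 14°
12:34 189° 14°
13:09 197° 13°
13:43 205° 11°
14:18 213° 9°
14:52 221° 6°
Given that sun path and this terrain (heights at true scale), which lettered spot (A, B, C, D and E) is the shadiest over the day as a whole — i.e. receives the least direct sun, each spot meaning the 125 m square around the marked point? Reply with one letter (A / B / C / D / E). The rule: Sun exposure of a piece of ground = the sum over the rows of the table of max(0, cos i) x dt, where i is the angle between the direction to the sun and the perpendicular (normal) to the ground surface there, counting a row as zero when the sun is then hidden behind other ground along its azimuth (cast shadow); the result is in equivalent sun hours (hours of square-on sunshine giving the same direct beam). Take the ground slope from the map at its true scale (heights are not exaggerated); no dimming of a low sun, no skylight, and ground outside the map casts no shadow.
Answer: A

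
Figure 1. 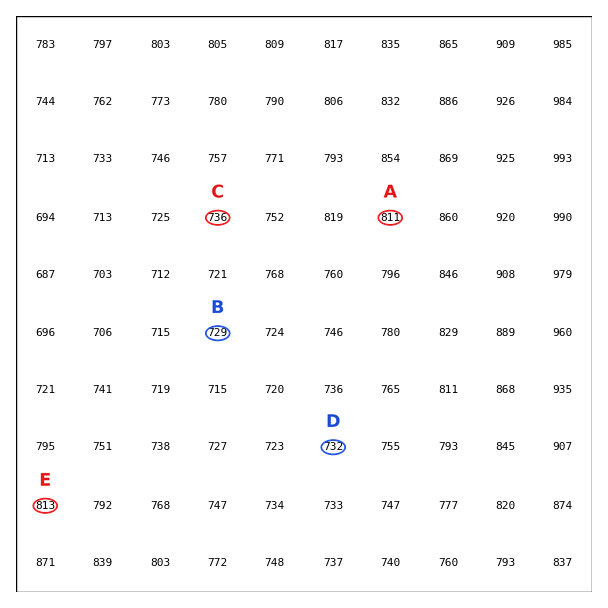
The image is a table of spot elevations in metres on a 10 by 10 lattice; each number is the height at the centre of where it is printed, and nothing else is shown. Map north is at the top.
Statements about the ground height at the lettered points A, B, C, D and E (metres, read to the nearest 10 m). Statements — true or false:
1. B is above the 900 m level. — false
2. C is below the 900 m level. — true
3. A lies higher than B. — true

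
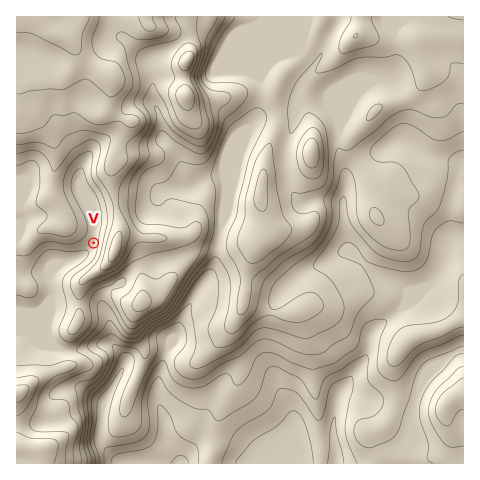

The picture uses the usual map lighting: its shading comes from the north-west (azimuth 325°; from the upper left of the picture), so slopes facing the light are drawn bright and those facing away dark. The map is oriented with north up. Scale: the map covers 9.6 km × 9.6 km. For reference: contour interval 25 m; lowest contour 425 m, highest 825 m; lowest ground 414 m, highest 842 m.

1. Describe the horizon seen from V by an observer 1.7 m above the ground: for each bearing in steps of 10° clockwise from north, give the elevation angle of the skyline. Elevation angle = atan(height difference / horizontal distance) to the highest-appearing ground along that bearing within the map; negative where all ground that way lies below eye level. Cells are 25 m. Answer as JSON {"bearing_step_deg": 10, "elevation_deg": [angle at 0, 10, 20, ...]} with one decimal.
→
{"bearing_step_deg": 10, "elevation_deg": [2.6, 3.2, 3.4, 4.1, 5.4, 7.1, 9.0, 10.7, 11.9, 12.8, 13.3, 13.3, 12.8, 11.9, 10.5, 8.9, 7.3, 5.9, 4.7, 3.5, 2.6, 1.1, -0.7, -0.3, -0.1, -0.1, 0.5, 1.7, 3.1, 4.1, 4.5, 4.4, 3.8, 2.7, 2.3, 2.3]}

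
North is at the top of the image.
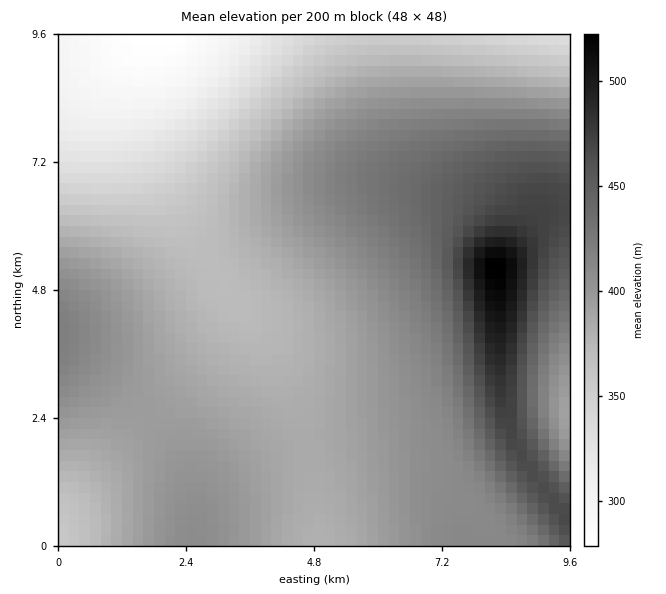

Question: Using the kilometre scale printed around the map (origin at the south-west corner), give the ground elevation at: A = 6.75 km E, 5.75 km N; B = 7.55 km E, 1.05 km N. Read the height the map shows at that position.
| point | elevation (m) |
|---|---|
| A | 435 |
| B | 410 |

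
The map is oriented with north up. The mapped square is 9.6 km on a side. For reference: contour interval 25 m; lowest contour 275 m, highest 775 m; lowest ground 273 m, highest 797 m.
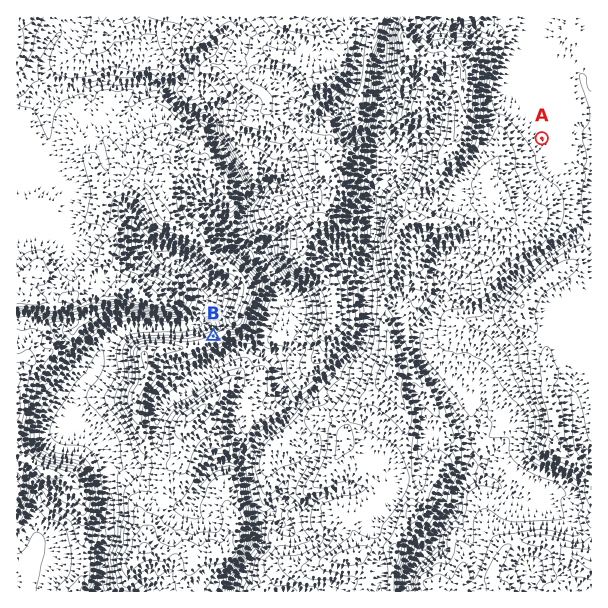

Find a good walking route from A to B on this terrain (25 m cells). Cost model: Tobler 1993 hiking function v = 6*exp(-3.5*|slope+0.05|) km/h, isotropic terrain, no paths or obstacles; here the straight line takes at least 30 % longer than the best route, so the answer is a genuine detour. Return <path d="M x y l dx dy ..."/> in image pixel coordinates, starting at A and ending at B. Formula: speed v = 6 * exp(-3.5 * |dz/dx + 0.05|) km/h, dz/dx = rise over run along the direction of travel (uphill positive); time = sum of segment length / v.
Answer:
<path d="M542 138l-65 65-12 24-4 4-27 14-2 1-1 3-5 5-6 12-9 9-3 1-6 6-3 2-7 7-2 3-12 12-9 18-1 2-3 1-14 14-27 13-3 0-16-9-36 0-3-1-2-3-3-2-6 3-4 0-12-6-11 0-3 2-9 0-3-2"/>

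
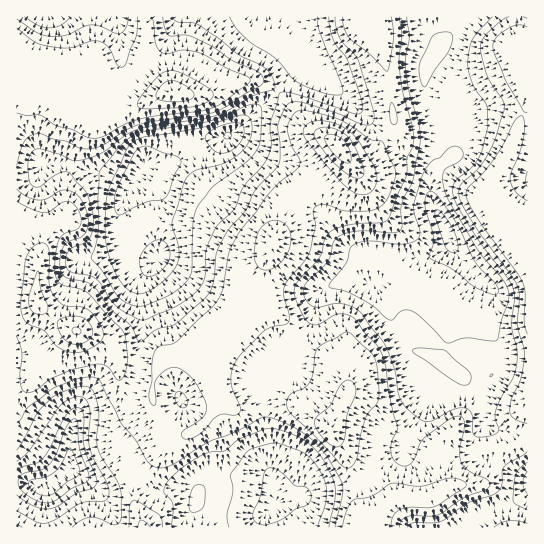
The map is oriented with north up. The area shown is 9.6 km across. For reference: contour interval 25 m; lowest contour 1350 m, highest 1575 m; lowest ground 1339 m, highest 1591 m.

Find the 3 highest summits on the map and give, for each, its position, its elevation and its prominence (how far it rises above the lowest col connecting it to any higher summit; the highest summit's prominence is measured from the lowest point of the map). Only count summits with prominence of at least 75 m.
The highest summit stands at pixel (338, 146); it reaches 1591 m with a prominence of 252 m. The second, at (77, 331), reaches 1577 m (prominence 91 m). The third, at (174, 93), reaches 1571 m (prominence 102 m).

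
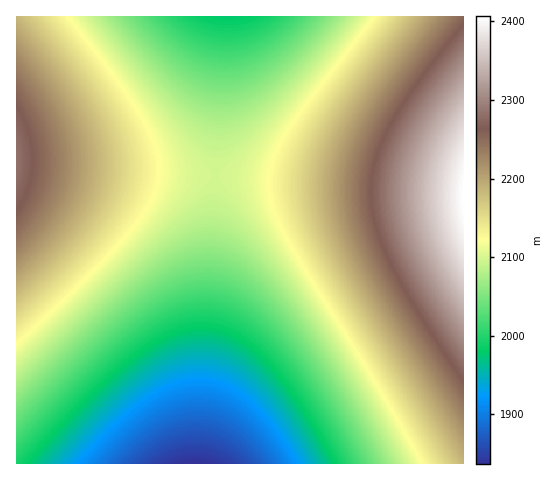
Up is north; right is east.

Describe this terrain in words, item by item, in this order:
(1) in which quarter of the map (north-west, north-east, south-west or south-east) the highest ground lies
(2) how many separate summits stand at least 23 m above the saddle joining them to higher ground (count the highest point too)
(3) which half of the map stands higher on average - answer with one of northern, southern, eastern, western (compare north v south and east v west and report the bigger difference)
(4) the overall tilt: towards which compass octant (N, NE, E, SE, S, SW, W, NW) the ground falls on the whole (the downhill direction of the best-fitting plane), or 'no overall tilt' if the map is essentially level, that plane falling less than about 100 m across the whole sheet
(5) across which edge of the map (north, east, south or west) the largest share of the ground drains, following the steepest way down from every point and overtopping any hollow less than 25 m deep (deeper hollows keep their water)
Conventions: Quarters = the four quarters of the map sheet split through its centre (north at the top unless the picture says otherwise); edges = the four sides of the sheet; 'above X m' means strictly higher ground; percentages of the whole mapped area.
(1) The highest point lies in the north-east quarter of the map.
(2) There are 2 summits with 23 m or more of prominence.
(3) Taken as a whole, the northern half is higher than the southern.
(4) The general tilt is down to the south-west (the land rises towards the north-east).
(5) The largest share of the runoff leaves by the southern edge.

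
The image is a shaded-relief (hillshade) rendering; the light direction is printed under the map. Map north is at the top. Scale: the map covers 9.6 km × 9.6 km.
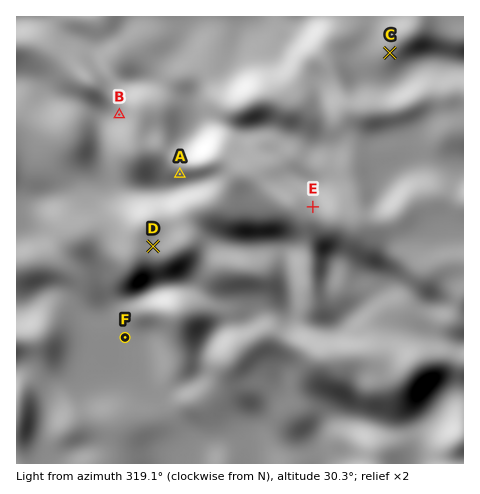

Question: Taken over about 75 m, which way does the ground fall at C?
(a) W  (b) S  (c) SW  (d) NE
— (c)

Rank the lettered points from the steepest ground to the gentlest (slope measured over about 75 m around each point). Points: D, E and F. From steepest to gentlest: E D F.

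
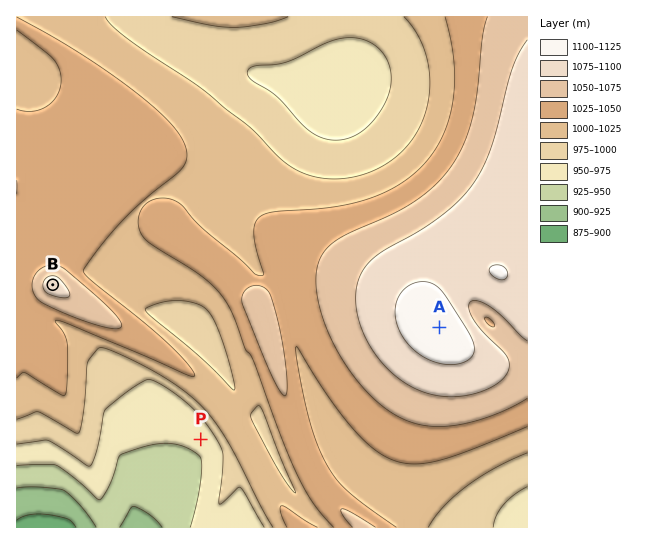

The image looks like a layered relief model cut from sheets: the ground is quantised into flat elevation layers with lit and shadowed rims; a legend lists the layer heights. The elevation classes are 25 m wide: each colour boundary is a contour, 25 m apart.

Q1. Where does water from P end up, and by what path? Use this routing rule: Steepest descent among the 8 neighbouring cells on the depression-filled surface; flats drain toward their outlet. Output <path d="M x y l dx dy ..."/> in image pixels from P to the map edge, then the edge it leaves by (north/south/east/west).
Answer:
<path d="M201 439l-22 22-5 12-8 12-7 6 0 2-22 22 0 12"/>
exit: south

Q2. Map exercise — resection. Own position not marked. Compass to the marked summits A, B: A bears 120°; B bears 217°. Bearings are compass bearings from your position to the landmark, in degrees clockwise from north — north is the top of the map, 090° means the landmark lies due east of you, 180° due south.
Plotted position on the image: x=147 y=159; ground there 1030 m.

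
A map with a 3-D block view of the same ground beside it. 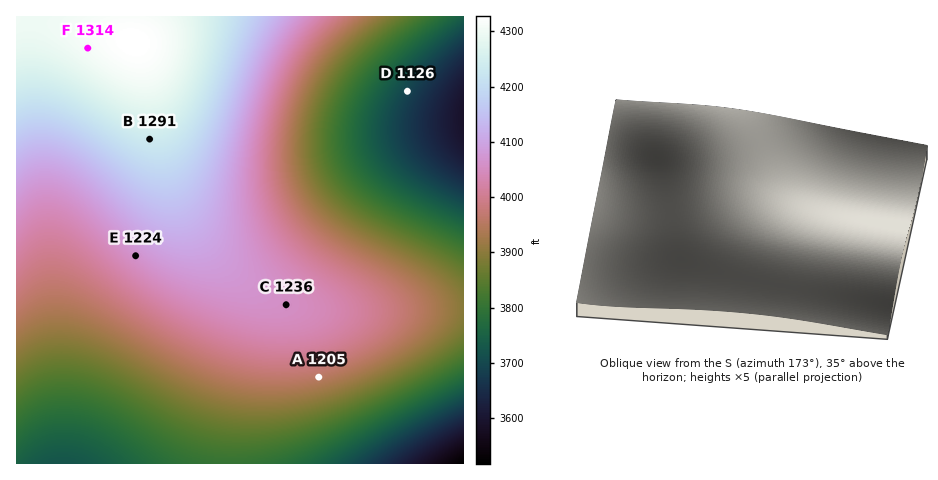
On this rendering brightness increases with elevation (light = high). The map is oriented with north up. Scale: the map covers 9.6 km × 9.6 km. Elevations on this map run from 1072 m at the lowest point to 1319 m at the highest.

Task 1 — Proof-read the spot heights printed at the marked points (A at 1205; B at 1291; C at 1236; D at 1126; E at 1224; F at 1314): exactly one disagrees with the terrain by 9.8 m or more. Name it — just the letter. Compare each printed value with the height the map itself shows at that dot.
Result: E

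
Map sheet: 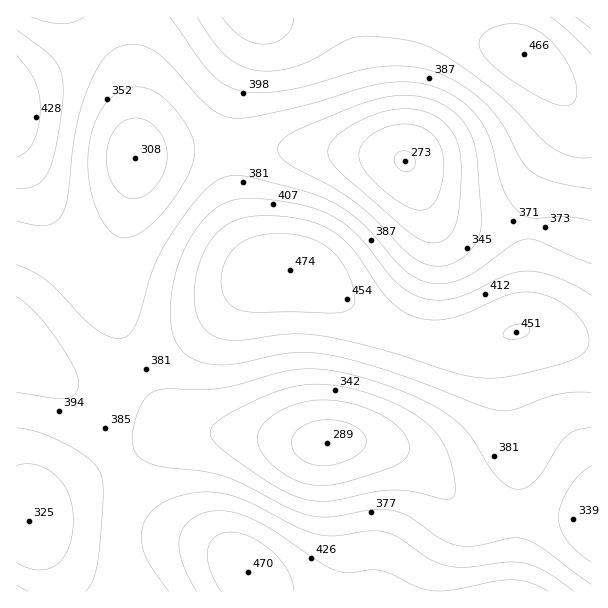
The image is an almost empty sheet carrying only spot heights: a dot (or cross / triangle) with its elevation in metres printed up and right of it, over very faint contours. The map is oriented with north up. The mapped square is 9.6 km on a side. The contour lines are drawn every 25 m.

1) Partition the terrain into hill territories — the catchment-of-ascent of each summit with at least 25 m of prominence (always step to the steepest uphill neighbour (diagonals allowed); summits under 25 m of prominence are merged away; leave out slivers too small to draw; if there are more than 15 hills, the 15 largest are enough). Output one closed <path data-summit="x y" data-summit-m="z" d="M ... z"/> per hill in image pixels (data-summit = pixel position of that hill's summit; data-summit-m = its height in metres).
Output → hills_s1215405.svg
<path data-summit="290 270" data-summit-m="474" d="M276 148l-100 2-38 6-4 5 0 13-4 26-20 67-1 20 5 21 18 48 13 27 17 25 18 18 20 6 46 2 63 10 57-2 17 3 16 6 18 11 44 43 16 7 42 5 72 1 1-275-34-11-34-4-42-2-35-8-21-18-17-33-5-7-5-2-40-6z"/><path data-summit="248 572" data-summit-m="470" d="M207 432l-21 0-24 6-100 52-18 12-13 13-1 9 16 36 7 32 539-1-1-73-96-2-27-6-7-5-44-43-18-11-16-6-17-3-57 2z"/><path data-summit="524 54" data-summit-m="466" d="M591 16l-236 1 9 55 9 35 9 24 10 18 17 18 17 33 14 14 7 4 23 6 69 5 19 3 34 10z"/><path data-summit="255 17" data-summit-m="466" d="M354 16l-268 1 23 25 11 17 7 18 6 28 1 42 3 10 15-5 42-4 82 0 83 4 43 8-17-23-9-21-12-44-8-54z"/><path data-summit="17 342" data-summit-m="423" d="M122 224l-8 21-10 9-14 5-24-1-21-5-24-9-5 1 1 275 12 0 2-5 23-21 108-56 15-5 22-2-19-5-18-18-17-25-24-53-11-34-1-21 13-45z"/><path data-summit="17 104" data-summit-m="443" d="M86 16l-70 1 0 226 29 10 32 6 21-1 16-13 13-35 9-51-2-40-7-42-7-18-11-17z"/>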